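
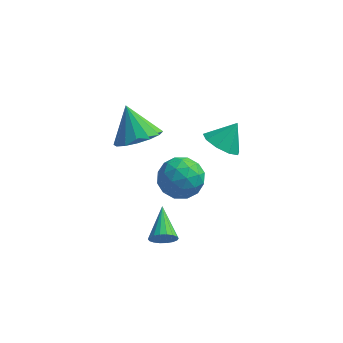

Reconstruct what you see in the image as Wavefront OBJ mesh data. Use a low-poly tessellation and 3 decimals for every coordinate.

v 0.182 0.171 -2.089
v 0.521 0.413 -2.535
v -0.122 1.629 -1.531
v 0.273 0.404 -2.646
v 0.008 0.348 -2.646
v -0.223 0.258 -2.536
v -0.374 0.15 -2.338
v -0.415 0.047 -2.09
v -0.337 -0.032 -1.842
v -0.156 -0.07 -1.643
v 0.091 -0.061 -1.533
v 0.357 -0.005 -1.532
v 0.588 0.085 -1.642
v 0.739 0.193 -1.841
v 0.78 0.296 -2.088
v 0.702 0.375 -2.336
v 1.972 3.42 1.275
v 2.687 3.515 0.788
v 2.528 4 2.205
v 2.326 3.981 0.713
v 1.799 4.185 0.9
v 1.353 4.031 1.262
v 1.197 3.591 1.631
v 1.403 3.07 1.832
v 1.876 2.713 1.773
v 2.393 2.687 1.48
v 2.714 3.003 1.092
v -1.102 1.839 2.786
v -0.371 2.549 2.727
v -1.738 2.601 4.054
v -0.762 2.73 2.422
v -1.245 2.672 2.214
v -1.688 2.391 2.16
v -1.975 1.962 2.274
v -2.027 1.501 2.524
v -1.832 1.13 2.845
v -1.441 0.949 3.15
v -0.959 1.007 3.358
v -0.515 1.288 3.412
v -0.228 1.716 3.299
v -0.176 2.178 3.048
v -0.052 4.092 -0.796
v 0.937 4.197 -1.168
v -0.297 2.743 -1.832
v 0.692 2.848 -2.204
v 0.531 2.528 -1.204
v 0.683 3.361 -0.564
v -0.043 3.579 -2.436
v 0.109 4.412 -1.796
v 0.943 3.88 -2.181
v 1.298 3.23 -1.419
v -0.658 3.71 -1.581
v -0.303 3.06 -0.819
v 0.464 4.263 -0.891
v 0.176 2.677 -2.109
v 0.081 2.489 -1.521
v 0.663 2.551 -1.739
v 0.314 3.772 -0.536
v 0.896 3.834 -0.754
v 0.657 2.852 -0.776
v -0.256 3.106 -2.246
v 0.326 3.168 -2.464
v -0.023 4.389 -1.261
v 0.559 4.451 -1.479
v -0.017 4.088 -2.224
v 1.049 4.138 -1.705
v 0.905 3.345 -2.314
v 0.473 3.775 -2.451
v 0.562 4.265 -2.074
v 1.258 3.757 -1.257
v 1.114 2.964 -1.866
v 1.019 2.775 -1.279
v 1.108 3.265 -0.902
v 1.261 3.57 -1.853
v -0.474 3.976 -1.134
v -0.618 3.183 -1.743
v -0.468 3.675 -2.098
v -0.379 4.165 -1.721
v -0.265 3.595 -0.686
v -0.409 2.802 -1.295
v 0.078 2.675 -0.926
v 0.167 3.165 -0.549
v -0.621 3.37 -1.147
f 2 1 4
f 2 4 3
f 4 1 5
f 4 5 3
f 5 1 6
f 5 6 3
f 6 1 7
f 6 7 3
f 7 1 8
f 7 8 3
f 8 1 9
f 8 9 3
f 9 1 10
f 9 10 3
f 10 1 11
f 10 11 3
f 11 1 12
f 11 12 3
f 12 1 13
f 12 13 3
f 13 1 14
f 13 14 3
f 14 1 15
f 14 15 3
f 15 1 16
f 15 16 3
f 16 1 2
f 16 2 3
f 18 17 20
f 18 20 19
f 20 17 21
f 20 21 19
f 21 17 22
f 21 22 19
f 22 17 23
f 22 23 19
f 23 17 24
f 23 24 19
f 24 17 25
f 24 25 19
f 25 17 26
f 25 26 19
f 26 17 27
f 26 27 19
f 27 17 18
f 27 18 19
f 29 28 31
f 29 31 30
f 31 28 32
f 31 32 30
f 32 28 33
f 32 33 30
f 33 28 34
f 33 34 30
f 34 28 35
f 34 35 30
f 35 28 36
f 35 36 30
f 36 28 37
f 36 37 30
f 37 28 38
f 37 38 30
f 38 28 39
f 38 39 30
f 39 28 40
f 39 40 30
f 40 28 41
f 40 41 30
f 41 28 29
f 41 29 30
f 42 79 58
f 79 53 82
f 58 82 47
f 79 82 58
f 42 58 54
f 58 47 59
f 54 59 43
f 58 59 54
f 42 54 63
f 54 43 64
f 63 64 49
f 54 64 63
f 42 63 75
f 63 49 78
f 75 78 52
f 63 78 75
f 42 75 79
f 75 52 83
f 79 83 53
f 75 83 79
f 43 59 70
f 59 47 73
f 70 73 51
f 59 73 70
f 47 82 60
f 82 53 81
f 60 81 46
f 82 81 60
f 53 83 80
f 83 52 76
f 80 76 44
f 83 76 80
f 52 78 77
f 78 49 65
f 77 65 48
f 78 65 77
f 49 64 69
f 64 43 66
f 69 66 50
f 64 66 69
f 45 71 57
f 71 51 72
f 57 72 46
f 71 72 57
f 45 57 55
f 57 46 56
f 55 56 44
f 57 56 55
f 45 55 62
f 55 44 61
f 62 61 48
f 55 61 62
f 45 62 67
f 62 48 68
f 67 68 50
f 62 68 67
f 45 67 71
f 67 50 74
f 71 74 51
f 67 74 71
f 46 72 60
f 72 51 73
f 60 73 47
f 72 73 60
f 44 56 80
f 56 46 81
f 80 81 53
f 56 81 80
f 48 61 77
f 61 44 76
f 77 76 52
f 61 76 77
f 50 68 69
f 68 48 65
f 69 65 49
f 68 65 69
f 51 74 70
f 74 50 66
f 70 66 43
f 74 66 70



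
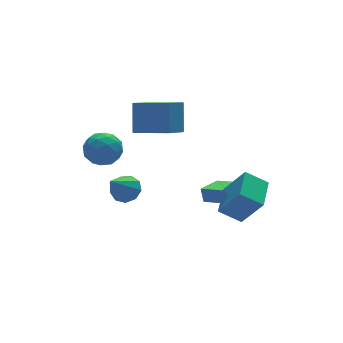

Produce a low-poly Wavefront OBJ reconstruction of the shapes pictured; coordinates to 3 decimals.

v -3.781 3.542 0.576
v -3.15 3.632 1.386
v -2.99 2.148 0.114
v -2.359 2.238 0.924
v -3.353 2.008 1.068
v -3.842 2.869 1.354
v -2.298 2.911 0.146
v -2.787 3.772 0.432
v -2.233 3.242 1.12
v -2.886 2.683 1.69
v -3.254 3.097 -0.19
v -3.907 2.538 0.38
v -3.534 3.709 1.021
v -2.606 2.071 0.479
v -3.19 1.935 0.564
v -2.819 1.988 1.04
v -3.941 3.261 1.002
v -3.57 3.314 1.478
v -3.69 2.359 1.292
v -2.57 2.466 0.022
v -2.199 2.519 0.498
v -3.321 3.792 0.46
v -2.95 3.845 0.936
v -2.45 3.421 0.208
v -2.625 3.533 1.341
v -2.161 2.713 1.07
v -2.125 3.109 0.613
v -2.412 3.615 0.78
v -3.008 3.204 1.676
v -2.544 2.385 1.405
v -3.128 2.25 1.49
v -3.415 2.756 1.657
v -2.47 2.975 1.52
v -3.596 3.395 0.095
v -3.132 2.576 -0.176
v -2.725 3.024 -0.157
v -3.012 3.53 0.01
v -3.979 3.067 0.43
v -3.515 2.247 0.159
v -3.728 2.165 0.72
v -4.015 2.671 0.887
v -3.67 2.805 -0.02
v -0.848 2.573 1.426
v -2.123 1.607 2.414
v -0.401 3.435 2.846
v -1.677 2.469 3.834
v 0.417 1.291 1.806
v -0.859 0.325 2.794
v 0.863 2.153 3.226
v -0.412 1.187 4.214
v -3.213 0.212 -0.279
v -2.568 0.055 0.15
v -4.347 -0.472 1.179
v -2.74 0.557 0.252
v -3.133 0.898 0.106
v -3.563 0.918 -0.22
v -3.83 0.608 -0.574
v -3.808 0.113 -0.789
v -3.507 -0.336 -0.765
v -3.068 -0.528 -0.514
v -2.698 -0.373 -0.153
v 2.091 -0.457 -2.883
v 2.091 -0.157 -2.13
v 1.352 0.975 -3.453
v 1.352 1.275 -2.701
v 3.308 0.085 -3.099
v 3.308 0.385 -2.347
v 2.569 1.517 -3.67
v 2.569 1.817 -2.917
v 1.525 -2.39 -2.607
v 0.585 -1.797 -1.894
v 2.585 -1.037 -2.334
v 1.645 -0.444 -1.621
v 2.195 -3.236 -1.019
v 1.255 -2.643 -0.306
v 3.255 -1.883 -0.746
v 2.315 -1.29 -0.033
f 1 38 17
f 38 12 41
f 17 41 6
f 38 41 17
f 1 17 13
f 17 6 18
f 13 18 2
f 17 18 13
f 1 13 22
f 13 2 23
f 22 23 8
f 13 23 22
f 1 22 34
f 22 8 37
f 34 37 11
f 22 37 34
f 1 34 38
f 34 11 42
f 38 42 12
f 34 42 38
f 2 18 29
f 18 6 32
f 29 32 10
f 18 32 29
f 6 41 19
f 41 12 40
f 19 40 5
f 41 40 19
f 12 42 39
f 42 11 35
f 39 35 3
f 42 35 39
f 11 37 36
f 37 8 24
f 36 24 7
f 37 24 36
f 8 23 28
f 23 2 25
f 28 25 9
f 23 25 28
f 4 30 16
f 30 10 31
f 16 31 5
f 30 31 16
f 4 16 14
f 16 5 15
f 14 15 3
f 16 15 14
f 4 14 21
f 14 3 20
f 21 20 7
f 14 20 21
f 4 21 26
f 21 7 27
f 26 27 9
f 21 27 26
f 4 26 30
f 26 9 33
f 30 33 10
f 26 33 30
f 5 31 19
f 31 10 32
f 19 32 6
f 31 32 19
f 3 15 39
f 15 5 40
f 39 40 12
f 15 40 39
f 7 20 36
f 20 3 35
f 36 35 11
f 20 35 36
f 9 27 28
f 27 7 24
f 28 24 8
f 27 24 28
f 10 33 29
f 33 9 25
f 29 25 2
f 33 25 29
f 44 46 43
f 47 44 43
f 43 46 45
f 45 47 43
f 44 50 46
f 48 44 47
f 48 50 44
f 46 50 45
f 49 47 45
f 45 50 49
f 49 48 47
f 50 48 49
f 52 51 54
f 52 54 53
f 54 51 55
f 54 55 53
f 55 51 56
f 55 56 53
f 56 51 57
f 56 57 53
f 57 51 58
f 57 58 53
f 58 51 59
f 58 59 53
f 59 51 60
f 59 60 53
f 60 51 61
f 60 61 53
f 61 51 52
f 61 52 53
f 63 65 62
f 66 63 62
f 62 65 64
f 64 66 62
f 63 69 65
f 67 63 66
f 67 69 63
f 65 69 64
f 68 66 64
f 64 69 68
f 68 67 66
f 69 67 68
f 71 73 70
f 74 71 70
f 70 73 72
f 72 74 70
f 71 77 73
f 75 71 74
f 75 77 71
f 73 77 72
f 76 74 72
f 72 77 76
f 76 75 74
f 77 75 76



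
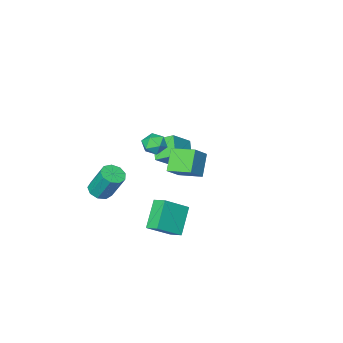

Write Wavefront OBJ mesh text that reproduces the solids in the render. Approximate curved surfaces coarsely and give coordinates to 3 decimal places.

v -3.287 -4.698 -1.533
v -4.055 -3.649 -0.846
v -2.669 -3.599 -2.519
v -3.437 -2.551 -1.832
v -1.843 -4.429 -0.328
v -2.611 -3.381 0.359
v -1.225 -3.331 -1.314
v -1.993 -2.282 -0.627
v 1.382 0.336 -1.797
v 1.201 1.226 -1.402
v -0.209 0.523 -2.945
v -0.389 1.413 -2.549
v 2.549 1.227 -3.271
v 2.369 2.117 -2.875
v 0.959 1.414 -4.418
v 0.778 2.304 -4.023
v 0.708 2.328 3.169
v 1.788 2.708 4.153
v -0.029 3.634 3.473
v 1.052 4.014 4.457
v 1.528 3.066 1.983
v 2.609 3.446 2.967
v 0.792 4.372 2.287
v 1.872 4.752 3.271
v -1.92 -3.525 0.198
v -1.611 -2.994 0.818
v -0.649 -3.546 -0.418
v -0.34 -3.015 0.202
v -0.558 -3.837 0.4
v -1.343 -3.824 0.78
v -0.917 -2.716 -0.38
v -1.702 -2.703 0
v -0.991 -2.494 0.46
v -0.769 -3.187 0.943
v -1.491 -3.353 -0.543
v -1.269 -4.046 -0.06
v 2.049 -4.486 -3.422
v 2.619 -3.92 -3.628
v 2.302 -2.907 -1.724
v 1.731 -3.474 -1.518
v 2.106 -3.751 -3.803
v 1.788 -2.739 -1.899
v 1.566 -3.927 -3.8
v 1.249 -2.914 -1.896
v 1.252 -4.364 -3.62
v 0.934 -3.351 -1.716
v 1.311 -4.859 -3.347
v 0.993 -3.846 -1.443
v 1.715 -5.179 -3.11
v 1.397 -4.166 -1.205
v 2.275 -5.175 -3.018
v 1.957 -4.162 -1.114
v 2.73 -4.849 -3.116
v 2.412 -3.836 -1.211
v 2.865 -4.353 -3.357
v 2.548 -3.341 -1.452
f 2 4 1
f 5 2 1
f 1 4 3
f 3 5 1
f 2 8 4
f 6 2 5
f 6 8 2
f 4 8 3
f 7 5 3
f 3 8 7
f 7 6 5
f 8 6 7
f 10 12 9
f 13 10 9
f 9 12 11
f 11 13 9
f 10 16 12
f 14 10 13
f 14 16 10
f 12 16 11
f 15 13 11
f 11 16 15
f 15 14 13
f 16 14 15
f 18 20 17
f 21 18 17
f 17 20 19
f 19 21 17
f 18 24 20
f 22 18 21
f 22 24 18
f 20 24 19
f 23 21 19
f 19 24 23
f 23 22 21
f 24 22 23
f 25 36 30
f 25 30 26
f 25 26 32
f 25 32 35
f 25 35 36
f 26 30 34
f 30 36 29
f 36 35 27
f 35 32 31
f 32 26 33
f 28 34 29
f 28 29 27
f 28 27 31
f 28 31 33
f 28 33 34
f 29 34 30
f 27 29 36
f 31 27 35
f 33 31 32
f 34 33 26
f 38 37 41
f 38 41 39
f 39 41 42
f 39 42 40
f 41 37 43
f 41 43 42
f 42 43 44
f 42 44 40
f 43 37 45
f 43 45 44
f 44 45 46
f 44 46 40
f 45 37 47
f 45 47 46
f 46 47 48
f 46 48 40
f 47 37 49
f 47 49 48
f 48 49 50
f 48 50 40
f 49 37 51
f 49 51 50
f 50 51 52
f 50 52 40
f 51 37 53
f 51 53 52
f 52 53 54
f 52 54 40
f 53 37 55
f 53 55 54
f 54 55 56
f 54 56 40
f 55 37 38
f 55 38 56
f 56 38 39
f 56 39 40



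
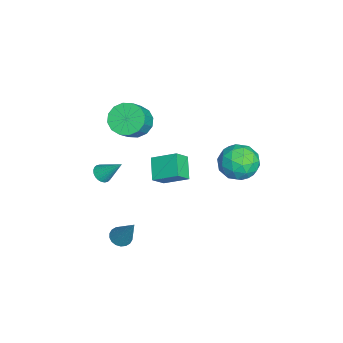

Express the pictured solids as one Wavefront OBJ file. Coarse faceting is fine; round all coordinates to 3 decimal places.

v -2.579 4.602 -1.999
v -1.539 4.358 -1.823
v -3.061 3.382 -0.837
v -2.021 3.138 -0.661
v -2.417 4.09 -0.331
v -2.119 4.844 -1.049
v -2.481 2.896 -1.611
v -2.183 3.65 -2.329
v -1.478 3.304 -1.583
v -1.439 4.042 -0.792
v -3.161 3.698 -1.868
v -3.122 4.436 -1.077
v -2.017 4.587 -2.013
v -2.583 3.153 -0.647
v -2.816 3.713 -0.453
v -2.205 3.569 -0.349
v -2.358 4.873 -1.558
v -1.746 4.73 -1.455
v -2.263 4.572 -0.577
v -2.854 3.01 -1.205
v -2.242 2.867 -1.102
v -2.395 4.171 -2.311
v -1.784 4.027 -2.207
v -2.337 3.168 -2.083
v -1.369 3.824 -1.769
v -1.653 3.107 -1.086
v -1.923 2.964 -1.644
v -1.748 3.408 -2.066
v -1.346 4.258 -1.304
v -1.63 3.541 -0.621
v -1.863 4.101 -0.426
v -1.687 4.544 -0.849
v -1.31 3.638 -1.163
v -2.97 4.199 -2.039
v -3.254 3.482 -1.356
v -2.913 3.196 -1.811
v -2.737 3.639 -2.234
v -2.947 4.633 -1.574
v -3.231 3.916 -0.891
v -2.852 4.332 -0.594
v -2.677 4.776 -1.016
v -3.29 4.102 -1.497
v 3.051 -1.265 -2.146
v 3.545 -1.237 -2.387
v 3.809 -0.595 -0.514
v 3.449 -1.016 -2.433
v 3.275 -0.845 -2.422
v 3.056 -0.757 -2.357
v 2.836 -0.77 -2.25
v 2.659 -0.88 -2.122
v 2.56 -1.067 -1.999
v 2.558 -1.293 -1.905
v 2.653 -1.514 -1.859
v 2.828 -1.685 -1.87
v 3.047 -1.773 -1.935
v 3.266 -1.76 -2.042
v 3.443 -1.65 -2.17
v 3.543 -1.463 -2.293
v -3.316 0.222 -2.324
v -3.011 1.445 -1.669
v -2.246 0.345 -3.052
v -1.941 1.568 -2.398
v -2.779 -0.288 -1.622
v -2.474 0.935 -0.968
v -1.709 -0.165 -2.351
v -1.404 1.058 -1.696
v -0.147 -2.361 -0.542
v 0.269 -2.211 -0.815
v 0.187 -1.419 0.482
v 0.128 -2.084 -0.886
v -0.056 -1.999 -0.904
v -0.253 -1.97 -0.867
v -0.434 -1.999 -0.781
v -0.571 -2.084 -0.658
v -0.644 -2.211 -0.517
v -0.641 -2.361 -0.38
v -0.563 -2.511 -0.268
v -0.421 -2.638 -0.197
v -0.238 -2.722 -0.179
v -0.04 -2.752 -0.216
v 0.141 -2.722 -0.303
v 0.278 -2.637 -0.425
v 0.351 -2.51 -0.566
v 0.348 -2.361 -0.703
v -1.227 -0.916 2.388
v -0.653 -1.176 1.746
v 0.262 -1.484 2.69
v -0.313 -1.224 3.332
v -0.566 -0.723 1.81
v 0.349 -1.031 2.753
v -0.656 -0.322 2.028
v 0.259 -0.629 2.972
v -0.899 -0.079 2.343
v 0.016 -0.387 3.287
v -1.231 -0.061 2.67
v -0.316 -0.369 3.614
v -1.561 -0.273 2.921
v -0.646 -0.58 3.865
v -1.802 -0.656 3.03
v -0.887 -0.964 3.974
v -1.889 -1.109 2.967
v -0.974 -1.417 3.91
v -1.799 -1.511 2.748
v -0.884 -1.818 3.692
v -1.556 -1.753 2.433
v -0.641 -2.061 3.377
v -1.224 -1.771 2.106
v -0.309 -2.079 3.05
v -0.894 -1.56 1.855
v 0.021 -1.867 2.799
f 1 38 17
f 38 12 41
f 17 41 6
f 38 41 17
f 1 17 13
f 17 6 18
f 13 18 2
f 17 18 13
f 1 13 22
f 13 2 23
f 22 23 8
f 13 23 22
f 1 22 34
f 22 8 37
f 34 37 11
f 22 37 34
f 1 34 38
f 34 11 42
f 38 42 12
f 34 42 38
f 2 18 29
f 18 6 32
f 29 32 10
f 18 32 29
f 6 41 19
f 41 12 40
f 19 40 5
f 41 40 19
f 12 42 39
f 42 11 35
f 39 35 3
f 42 35 39
f 11 37 36
f 37 8 24
f 36 24 7
f 37 24 36
f 8 23 28
f 23 2 25
f 28 25 9
f 23 25 28
f 4 30 16
f 30 10 31
f 16 31 5
f 30 31 16
f 4 16 14
f 16 5 15
f 14 15 3
f 16 15 14
f 4 14 21
f 14 3 20
f 21 20 7
f 14 20 21
f 4 21 26
f 21 7 27
f 26 27 9
f 21 27 26
f 4 26 30
f 26 9 33
f 30 33 10
f 26 33 30
f 5 31 19
f 31 10 32
f 19 32 6
f 31 32 19
f 3 15 39
f 15 5 40
f 39 40 12
f 15 40 39
f 7 20 36
f 20 3 35
f 36 35 11
f 20 35 36
f 9 27 28
f 27 7 24
f 28 24 8
f 27 24 28
f 10 33 29
f 33 9 25
f 29 25 2
f 33 25 29
f 44 43 46
f 44 46 45
f 46 43 47
f 46 47 45
f 47 43 48
f 47 48 45
f 48 43 49
f 48 49 45
f 49 43 50
f 49 50 45
f 50 43 51
f 50 51 45
f 51 43 52
f 51 52 45
f 52 43 53
f 52 53 45
f 53 43 54
f 53 54 45
f 54 43 55
f 54 55 45
f 55 43 56
f 55 56 45
f 56 43 57
f 56 57 45
f 57 43 58
f 57 58 45
f 58 43 44
f 58 44 45
f 60 62 59
f 63 60 59
f 59 62 61
f 61 63 59
f 60 66 62
f 64 60 63
f 64 66 60
f 62 66 61
f 65 63 61
f 61 66 65
f 65 64 63
f 66 64 65
f 68 67 70
f 68 70 69
f 70 67 71
f 70 71 69
f 71 67 72
f 71 72 69
f 72 67 73
f 72 73 69
f 73 67 74
f 73 74 69
f 74 67 75
f 74 75 69
f 75 67 76
f 75 76 69
f 76 67 77
f 76 77 69
f 77 67 78
f 77 78 69
f 78 67 79
f 78 79 69
f 79 67 80
f 79 80 69
f 80 67 81
f 80 81 69
f 81 67 82
f 81 82 69
f 82 67 83
f 82 83 69
f 83 67 84
f 83 84 69
f 84 67 68
f 84 68 69
f 86 85 89
f 86 89 87
f 87 89 90
f 87 90 88
f 89 85 91
f 89 91 90
f 90 91 92
f 90 92 88
f 91 85 93
f 91 93 92
f 92 93 94
f 92 94 88
f 93 85 95
f 93 95 94
f 94 95 96
f 94 96 88
f 95 85 97
f 95 97 96
f 96 97 98
f 96 98 88
f 97 85 99
f 97 99 98
f 98 99 100
f 98 100 88
f 99 85 101
f 99 101 100
f 100 101 102
f 100 102 88
f 101 85 103
f 101 103 102
f 102 103 104
f 102 104 88
f 103 85 105
f 103 105 104
f 104 105 106
f 104 106 88
f 105 85 107
f 105 107 106
f 106 107 108
f 106 108 88
f 107 85 109
f 107 109 108
f 108 109 110
f 108 110 88
f 109 85 86
f 109 86 110
f 110 86 87
f 110 87 88



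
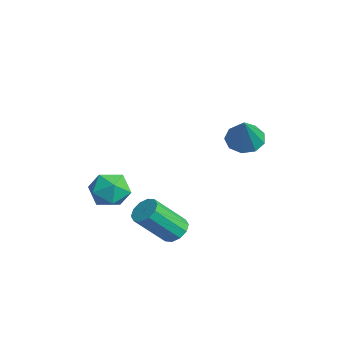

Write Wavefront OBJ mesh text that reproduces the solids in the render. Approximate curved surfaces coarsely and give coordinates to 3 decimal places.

v 1.862 1.193 0.379
v 2.277 0.907 0.019
v 2.578 0.847 1.481
v 2.388 1.313 0.074
v 2.253 1.662 0.272
v 1.934 1.793 0.52
v 1.582 1.642 0.702
v 1.36 1.282 0.733
v 1.373 0.88 0.598
v 1.615 0.625 0.36
v 1.972 0.636 0.132
v -0.208 -2.073 -2.971
v 0.277 -2.481 -2.576
v -1.037 -2.219 -2.104
v -0.552 -2.627 -1.709
v -0.438 -1.894 -1.798
v 0.074 -1.804 -2.334
v -0.834 -2.896 -2.346
v -0.322 -2.806 -2.882
v -0.11 -2.989 -2.19
v 0.135 -2.37 -1.852
v -0.895 -2.33 -2.828
v -0.65 -1.711 -2.49
v 1.698 -0.971 -3.283
v 1.909 -0.628 -2.971
v 1.892 -1.625 -1.864
v 1.682 -1.969 -2.177
v 1.596 -0.599 -2.95
v 1.579 -1.597 -1.843
v 1.322 -0.713 -3.057
v 1.305 -1.71 -1.95
v 1.192 -0.925 -3.25
v 1.175 -1.923 -2.143
v 1.255 -1.155 -3.456
v 1.238 -2.153 -2.349
v 1.488 -1.315 -3.596
v 1.471 -2.312 -2.489
v 1.801 -1.343 -3.617
v 1.784 -2.341 -2.51
v 2.075 -1.23 -3.51
v 2.058 -2.227 -2.403
v 2.205 -1.017 -3.317
v 2.188 -2.015 -2.21
v 2.142 -0.787 -3.111
v 2.125 -1.785 -2.004
f 2 1 4
f 2 4 3
f 4 1 5
f 4 5 3
f 5 1 6
f 5 6 3
f 6 1 7
f 6 7 3
f 7 1 8
f 7 8 3
f 8 1 9
f 8 9 3
f 9 1 10
f 9 10 3
f 10 1 11
f 10 11 3
f 11 1 2
f 11 2 3
f 12 23 17
f 12 17 13
f 12 13 19
f 12 19 22
f 12 22 23
f 13 17 21
f 17 23 16
f 23 22 14
f 22 19 18
f 19 13 20
f 15 21 16
f 15 16 14
f 15 14 18
f 15 18 20
f 15 20 21
f 16 21 17
f 14 16 23
f 18 14 22
f 20 18 19
f 21 20 13
f 25 24 28
f 25 28 26
f 26 28 29
f 26 29 27
f 28 24 30
f 28 30 29
f 29 30 31
f 29 31 27
f 30 24 32
f 30 32 31
f 31 32 33
f 31 33 27
f 32 24 34
f 32 34 33
f 33 34 35
f 33 35 27
f 34 24 36
f 34 36 35
f 35 36 37
f 35 37 27
f 36 24 38
f 36 38 37
f 37 38 39
f 37 39 27
f 38 24 40
f 38 40 39
f 39 40 41
f 39 41 27
f 40 24 42
f 40 42 41
f 41 42 43
f 41 43 27
f 42 24 44
f 42 44 43
f 43 44 45
f 43 45 27
f 44 24 25
f 44 25 45
f 45 25 26
f 45 26 27



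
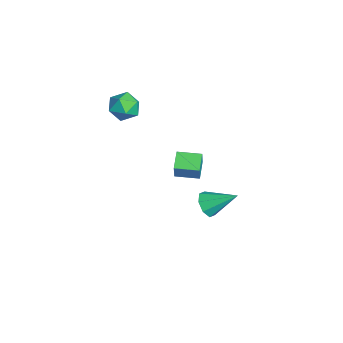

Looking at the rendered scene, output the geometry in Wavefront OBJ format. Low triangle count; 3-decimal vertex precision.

v -0.885 0.317 -2.858
v -0.229 0.327 -3.222
v -0.395 1.663 -1.942
v -0.629 0.647 -3.481
v -1.179 0.774 -3.374
v -1.556 0.633 -2.965
v -1.54 0.307 -2.493
v -1.14 -0.014 -2.235
v -0.59 -0.141 -2.341
v -0.213 0 -2.751
v 0.42 -1.302 1.848
v 0.793 -1.385 2.761
v 0.742 -0.209 1.816
v 1.115 -0.292 2.729
v 1.285 -1.568 1.471
v 1.658 -1.651 2.384
v 1.607 -0.475 1.439
v 1.98 -0.558 2.352
v -2.219 -2.723 3.934
v -1.723 -3.319 3.582
v -3.317 -3.261 3.298
v -2.821 -3.857 2.946
v -2.971 -3.868 3.785
v -2.292 -3.536 4.177
v -2.748 -3.044 2.703
v -2.069 -2.712 3.095
v -2.05 -3.518 2.821
v -2.188 -4.027 3.49
v -2.852 -2.553 3.39
v -2.99 -3.062 4.059
f 2 1 4
f 2 4 3
f 4 1 5
f 4 5 3
f 5 1 6
f 5 6 3
f 6 1 7
f 6 7 3
f 7 1 8
f 7 8 3
f 8 1 9
f 8 9 3
f 9 1 10
f 9 10 3
f 10 1 2
f 10 2 3
f 12 14 11
f 15 12 11
f 11 14 13
f 13 15 11
f 12 18 14
f 16 12 15
f 16 18 12
f 14 18 13
f 17 15 13
f 13 18 17
f 17 16 15
f 18 16 17
f 19 30 24
f 19 24 20
f 19 20 26
f 19 26 29
f 19 29 30
f 20 24 28
f 24 30 23
f 30 29 21
f 29 26 25
f 26 20 27
f 22 28 23
f 22 23 21
f 22 21 25
f 22 25 27
f 22 27 28
f 23 28 24
f 21 23 30
f 25 21 29
f 27 25 26
f 28 27 20



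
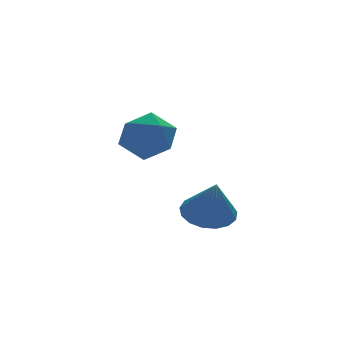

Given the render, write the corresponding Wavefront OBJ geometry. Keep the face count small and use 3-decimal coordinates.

v 1.079 -2.816 -1.998
v 1.829 -2.264 -1.691
v 1.001 -3.564 -0.462
v 1.45 -2.008 -1.585
v 0.987 -1.937 -1.574
v 0.544 -2.067 -1.66
v 0.224 -2.369 -1.823
v 0.1 -2.773 -2.026
v 0.2 -3.187 -2.223
v 0.501 -3.516 -2.368
v 0.934 -3.684 -2.428
v 1.401 -3.654 -2.39
v 1.794 -3.432 -2.262
v 2.022 -3.068 -2.073
v 2.035 -2.647 -1.867
v 0.466 1.939 -0.362
v 1.277 2.002 0.445
v -0.017 0.258 0.255
v 0.794 0.321 1.062
v -0.128 0.999 1.122
v 0.17 2.038 0.741
v 1.09 0.222 -0.041
v 1.388 1.261 -0.422
v 1.663 0.941 0.643
v 0.91 1.421 1.362
v 0.35 0.839 -0.662
v -0.403 1.319 0.057
f 2 1 4
f 2 4 3
f 4 1 5
f 4 5 3
f 5 1 6
f 5 6 3
f 6 1 7
f 6 7 3
f 7 1 8
f 7 8 3
f 8 1 9
f 8 9 3
f 9 1 10
f 9 10 3
f 10 1 11
f 10 11 3
f 11 1 12
f 11 12 3
f 12 1 13
f 12 13 3
f 13 1 14
f 13 14 3
f 14 1 15
f 14 15 3
f 15 1 2
f 15 2 3
f 16 27 21
f 16 21 17
f 16 17 23
f 16 23 26
f 16 26 27
f 17 21 25
f 21 27 20
f 27 26 18
f 26 23 22
f 23 17 24
f 19 25 20
f 19 20 18
f 19 18 22
f 19 22 24
f 19 24 25
f 20 25 21
f 18 20 27
f 22 18 26
f 24 22 23
f 25 24 17



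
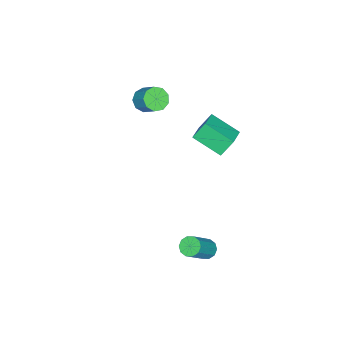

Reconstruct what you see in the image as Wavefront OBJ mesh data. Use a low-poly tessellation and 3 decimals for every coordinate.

v 3.305 1.941 -4.714
v 3.68 2.277 -4.982
v 4.971 2.034 -3.473
v 4.595 1.699 -3.206
v 3.479 2.48 -4.777
v 4.769 2.238 -3.268
v 3.211 2.478 -4.548
v 4.501 2.236 -3.039
v 2.979 2.271 -4.383
v 4.269 2.029 -2.874
v 2.871 1.938 -4.344
v 4.162 1.695 -2.835
v 2.929 1.606 -4.447
v 4.22 1.363 -2.938
v 3.131 1.402 -4.652
v 4.421 1.16 -3.143
v 3.399 1.404 -4.881
v 4.689 1.162 -3.372
v 3.631 1.611 -5.046
v 4.921 1.369 -3.537
v 3.738 1.945 -5.085
v 5.029 1.702 -3.576
v -1.349 -3.791 0.491
v -0.8 -3.614 0.06
v -0.422 -2.792 0.878
v -0.971 -2.969 1.309
v -1.192 -3.333 -0.042
v -0.814 -2.511 0.776
v -1.657 -3.266 0.106
v -1.279 -2.444 0.924
v -1.978 -3.445 0.434
v -1.6 -2.623 1.252
v -2.005 -3.786 0.788
v -1.627 -2.964 1.607
v -1.725 -4.129 1.004
v -1.347 -3.307 1.822
v -1.269 -4.314 0.979
v -0.891 -3.492 1.798
v -0.85 -4.254 0.726
v -0.473 -3.432 1.545
v -0.665 -3.978 0.363
v -0.288 -3.156 1.181
v -3.219 0.593 -1.909
v -3.206 -0.99 -1.118
v -1.994 0.833 -1.449
v -1.982 -0.75 -0.658
v -2.758 0.11 -2.882
v -2.746 -1.473 -2.091
v -1.534 0.35 -2.422
v -1.521 -1.233 -1.631
f 2 1 5
f 2 5 3
f 3 5 6
f 3 6 4
f 5 1 7
f 5 7 6
f 6 7 8
f 6 8 4
f 7 1 9
f 7 9 8
f 8 9 10
f 8 10 4
f 9 1 11
f 9 11 10
f 10 11 12
f 10 12 4
f 11 1 13
f 11 13 12
f 12 13 14
f 12 14 4
f 13 1 15
f 13 15 14
f 14 15 16
f 14 16 4
f 15 1 17
f 15 17 16
f 16 17 18
f 16 18 4
f 17 1 19
f 17 19 18
f 18 19 20
f 18 20 4
f 19 1 21
f 19 21 20
f 20 21 22
f 20 22 4
f 21 1 2
f 21 2 22
f 22 2 3
f 22 3 4
f 24 23 27
f 24 27 25
f 25 27 28
f 25 28 26
f 27 23 29
f 27 29 28
f 28 29 30
f 28 30 26
f 29 23 31
f 29 31 30
f 30 31 32
f 30 32 26
f 31 23 33
f 31 33 32
f 32 33 34
f 32 34 26
f 33 23 35
f 33 35 34
f 34 35 36
f 34 36 26
f 35 23 37
f 35 37 36
f 36 37 38
f 36 38 26
f 37 23 39
f 37 39 38
f 38 39 40
f 38 40 26
f 39 23 41
f 39 41 40
f 40 41 42
f 40 42 26
f 41 23 24
f 41 24 42
f 42 24 25
f 42 25 26
f 44 46 43
f 47 44 43
f 43 46 45
f 45 47 43
f 44 50 46
f 48 44 47
f 48 50 44
f 46 50 45
f 49 47 45
f 45 50 49
f 49 48 47
f 50 48 49



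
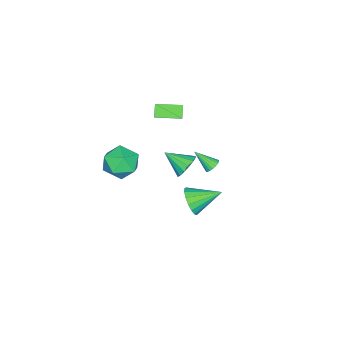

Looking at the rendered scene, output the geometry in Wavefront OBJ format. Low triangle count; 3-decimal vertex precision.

v -4.053 -0.733 -2.64
v -3.494 -0.75 -2.751
v -3.887 -1.887 -1.62
v -3.504 -0.594 -2.573
v -3.609 -0.462 -2.406
v -3.791 -0.377 -2.28
v -4.018 -0.353 -2.216
v -4.251 -0.395 -2.226
v -4.45 -0.495 -2.307
v -4.58 -0.637 -2.446
v -4.619 -0.795 -2.618
v -4.56 -0.942 -2.795
v -4.414 -1.053 -2.944
v -4.205 -1.109 -3.041
v -3.969 -1.099 -3.069
v -3.749 -1.027 -3.022
v -3.58 -0.903 -2.91
v 1.885 0.899 -0.155
v 2.289 1.485 -0.829
v 0.955 2.401 0.595
v 1.891 1.339 -1.03
v 1.492 1.093 -1.031
v 1.183 0.802 -0.832
v 1.035 0.533 -0.477
v 1.082 0.348 -0.049
v 1.313 0.289 0.356
v 1.675 0.37 0.643
v 2.085 0.572 0.747
v 2.449 0.849 0.645
v 2.685 1.137 0.36
v 2.737 1.371 -0.044
v 2.594 1.496 -0.473
v -2.781 -4.02 1.705
v -3.366 -4.277 2.394
v -3.519 -2.546 1.629
v -4.104 -2.803 2.318
v -1.876 -3.517 2.662
v -2.461 -3.774 3.351
v -2.614 -2.043 2.586
v -3.199 -2.3 3.275
v 2.822 -2.629 3.708
v 3.365 -1.756 3.072
v 4.555 -3.184 4.428
v 5.098 -2.311 3.792
v 4.382 -2.024 4.722
v 3.311 -1.681 4.278
v 4.609 -3.259 3.222
v 3.538 -2.916 2.778
v 4.47 -2.145 2.772
v 4.329 -1.382 3.699
v 3.591 -3.558 3.801
v 3.45 -2.795 4.728
v -1.55 -1.174 -0.772
v -0.75 -0.907 -0.458
v -1.41 -2.586 0.072
v -1.059 -0.752 -0.147
v -1.501 -0.71 -0.003
v -1.955 -0.792 -0.065
v -2.301 -0.977 -0.316
v -2.445 -1.214 -0.69
v -2.35 -1.441 -1.085
v -2.041 -1.597 -1.397
v -1.6 -1.639 -1.541
v -1.145 -1.557 -1.479
v -0.799 -1.372 -1.227
v -0.655 -1.134 -0.854
f 2 1 4
f 2 4 3
f 4 1 5
f 4 5 3
f 5 1 6
f 5 6 3
f 6 1 7
f 6 7 3
f 7 1 8
f 7 8 3
f 8 1 9
f 8 9 3
f 9 1 10
f 9 10 3
f 10 1 11
f 10 11 3
f 11 1 12
f 11 12 3
f 12 1 13
f 12 13 3
f 13 1 14
f 13 14 3
f 14 1 15
f 14 15 3
f 15 1 16
f 15 16 3
f 16 1 17
f 16 17 3
f 17 1 2
f 17 2 3
f 19 18 21
f 19 21 20
f 21 18 22
f 21 22 20
f 22 18 23
f 22 23 20
f 23 18 24
f 23 24 20
f 24 18 25
f 24 25 20
f 25 18 26
f 25 26 20
f 26 18 27
f 26 27 20
f 27 18 28
f 27 28 20
f 28 18 29
f 28 29 20
f 29 18 30
f 29 30 20
f 30 18 31
f 30 31 20
f 31 18 32
f 31 32 20
f 32 18 19
f 32 19 20
f 34 36 33
f 37 34 33
f 33 36 35
f 35 37 33
f 34 40 36
f 38 34 37
f 38 40 34
f 36 40 35
f 39 37 35
f 35 40 39
f 39 38 37
f 40 38 39
f 41 52 46
f 41 46 42
f 41 42 48
f 41 48 51
f 41 51 52
f 42 46 50
f 46 52 45
f 52 51 43
f 51 48 47
f 48 42 49
f 44 50 45
f 44 45 43
f 44 43 47
f 44 47 49
f 44 49 50
f 45 50 46
f 43 45 52
f 47 43 51
f 49 47 48
f 50 49 42
f 54 53 56
f 54 56 55
f 56 53 57
f 56 57 55
f 57 53 58
f 57 58 55
f 58 53 59
f 58 59 55
f 59 53 60
f 59 60 55
f 60 53 61
f 60 61 55
f 61 53 62
f 61 62 55
f 62 53 63
f 62 63 55
f 63 53 64
f 63 64 55
f 64 53 65
f 64 65 55
f 65 53 66
f 65 66 55
f 66 53 54
f 66 54 55



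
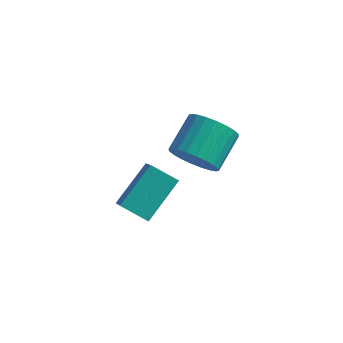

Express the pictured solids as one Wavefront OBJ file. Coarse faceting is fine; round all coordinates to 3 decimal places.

v -1.241 -4.185 -1.483
v -0.906 -3.129 -0.729
v -1.671 -3.51 -2.237
v -1.337 -2.454 -1.483
v -0.523 -4.146 -1.857
v -0.189 -3.09 -1.103
v -0.954 -3.471 -2.611
v -0.619 -2.415 -1.857
v -0.495 -1.422 -1.983
v 0.032 -1.25 -2.41
v 0.162 -0.246 -1.844
v -0.365 -0.418 -1.417
v -0.182 -1.146 -2.545
v -0.051 -0.142 -1.978
v -0.443 -1.084 -2.594
v -0.313 -0.08 -2.028
v -0.713 -1.074 -2.55
v -0.582 -0.07 -1.984
v -0.949 -1.117 -2.42
v -0.818 -0.113 -1.854
v -1.116 -1.206 -2.223
v -0.986 -0.202 -1.657
v -1.189 -1.328 -1.99
v -1.058 -0.324 -1.424
v -1.156 -1.464 -1.756
v -1.026 -0.46 -1.19
v -1.022 -1.594 -1.556
v -0.892 -0.59 -0.99
v -0.809 -1.698 -1.422
v -0.678 -0.694 -0.855
v -0.547 -1.76 -1.372
v -0.417 -0.756 -0.806
v -0.278 -1.77 -1.416
v -0.147 -0.766 -0.85
v -0.042 -1.727 -1.546
v 0.089 -0.723 -0.98
v 0.126 -1.638 -1.743
v 0.256 -0.634 -1.177
v 0.198 -1.516 -1.976
v 0.329 -0.512 -1.41
v 0.166 -1.38 -2.21
v 0.296 -0.376 -1.644
f 2 4 1
f 5 2 1
f 1 4 3
f 3 5 1
f 2 8 4
f 6 2 5
f 6 8 2
f 4 8 3
f 7 5 3
f 3 8 7
f 7 6 5
f 8 6 7
f 10 9 13
f 10 13 11
f 11 13 14
f 11 14 12
f 13 9 15
f 13 15 14
f 14 15 16
f 14 16 12
f 15 9 17
f 15 17 16
f 16 17 18
f 16 18 12
f 17 9 19
f 17 19 18
f 18 19 20
f 18 20 12
f 19 9 21
f 19 21 20
f 20 21 22
f 20 22 12
f 21 9 23
f 21 23 22
f 22 23 24
f 22 24 12
f 23 9 25
f 23 25 24
f 24 25 26
f 24 26 12
f 25 9 27
f 25 27 26
f 26 27 28
f 26 28 12
f 27 9 29
f 27 29 28
f 28 29 30
f 28 30 12
f 29 9 31
f 29 31 30
f 30 31 32
f 30 32 12
f 31 9 33
f 31 33 32
f 32 33 34
f 32 34 12
f 33 9 35
f 33 35 34
f 34 35 36
f 34 36 12
f 35 9 37
f 35 37 36
f 36 37 38
f 36 38 12
f 37 9 39
f 37 39 38
f 38 39 40
f 38 40 12
f 39 9 41
f 39 41 40
f 40 41 42
f 40 42 12
f 41 9 10
f 41 10 42
f 42 10 11
f 42 11 12



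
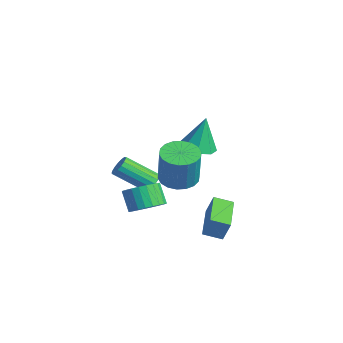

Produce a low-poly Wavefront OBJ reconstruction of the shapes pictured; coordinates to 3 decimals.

v -2.707 -0.924 -1.94
v -2.268 -0.824 -1.457
v -3.273 -2.296 -0.238
v -3.713 -2.396 -0.72
v -2.498 -0.616 -1.395
v -3.503 -2.088 -0.175
v -2.775 -0.478 -1.458
v -3.78 -1.951 -0.238
v -3.037 -0.443 -1.631
v -4.042 -1.915 -0.411
v -3.224 -0.518 -1.875
v -4.229 -1.99 -0.655
v -3.292 -0.685 -2.133
v -4.297 -2.158 -0.914
v -3.226 -0.908 -2.348
v -4.231 -2.38 -1.128
v -3.042 -1.134 -2.469
v -4.047 -2.606 -1.249
v -2.781 -1.312 -2.469
v -3.786 -2.784 -1.249
v -2.503 -1.401 -2.347
v -3.508 -2.873 -1.128
v -2.272 -1.381 -2.133
v -3.277 -2.853 -0.913
v -2.141 -1.256 -1.874
v -3.146 -2.728 -0.654
v -2.14 -1.055 -1.63
v -3.145 -2.527 -0.41
v 3.34 -1.181 -2.055
v 3.677 -0.928 -0.868
v 1.563 -0.037 -1.795
v 1.9 0.217 -0.608
v 3.86 -0.297 -2.392
v 4.197 -0.043 -1.205
v 2.083 0.848 -2.132
v 2.42 1.101 -0.945
v -0.691 0.632 1.511
v 0.208 0.153 1.666
v -0.749 1.168 3.509
v 0.3 0.909 1.465
v -0.188 1.504 1.292
v -0.97 1.587 1.246
v -1.589 1.111 1.356
v -1.682 0.354 1.556
v -1.194 -0.24 1.73
v -0.411 -0.323 1.775
v -0.309 -2.393 -1.948
v 0.189 -3.166 -1.53
v -0.652 -3.14 -0.475
v -1.151 -2.367 -0.892
v 0.386 -2.859 -1.381
v -0.456 -2.832 -0.326
v 0.476 -2.48 -1.319
v -0.365 -2.454 -0.264
v 0.447 -2.089 -1.352
v -0.394 -2.062 -0.297
v 0.303 -1.744 -1.475
v -0.539 -1.717 -0.42
v 0.066 -1.497 -1.671
v -0.776 -1.47 -0.616
v -0.229 -1.387 -1.909
v -1.07 -1.361 -0.854
v -0.535 -1.431 -2.152
v -1.377 -1.404 -1.097
v -0.808 -1.62 -2.365
v -1.649 -1.594 -1.31
v -1.004 -1.928 -2.514
v -1.846 -1.901 -1.459
v -1.095 -2.306 -2.576
v -1.936 -2.28 -1.521
v -1.066 -2.698 -2.543
v -1.907 -2.671 -1.488
v -0.921 -3.043 -2.42
v -1.763 -3.016 -1.365
v -0.684 -3.29 -2.224
v -1.526 -3.263 -1.169
v -0.39 -3.399 -1.986
v -1.231 -3.373 -0.931
v -0.083 -3.356 -1.743
v -0.925 -3.329 -0.688
v 2.564 -2.094 1.974
v 3.515 -1.746 1.782
v 3.986 -1.898 3.833
v 3.036 -2.246 4.026
v 3.28 -1.361 1.864
v 3.751 -1.513 3.916
v 2.903 -1.121 1.969
v 3.374 -1.273 4.02
v 2.46 -1.074 2.074
v 2.931 -1.226 4.125
v 2.037 -1.229 2.16
v 2.508 -1.381 4.211
v 1.718 -1.555 2.209
v 2.19 -1.707 4.26
v 1.568 -1.988 2.211
v 2.039 -2.14 4.262
v 1.614 -2.442 2.167
v 2.085 -2.594 4.218
v 1.849 -2.827 2.084
v 2.32 -2.979 4.136
v 2.226 -3.067 1.98
v 2.697 -3.219 4.031
v 2.669 -3.114 1.875
v 3.14 -3.266 3.926
v 3.092 -2.959 1.789
v 3.563 -3.111 3.84
v 3.41 -2.633 1.74
v 3.882 -2.785 3.791
v 3.561 -2.2 1.738
v 4.032 -2.352 3.789
f 2 1 5
f 2 5 3
f 3 5 6
f 3 6 4
f 5 1 7
f 5 7 6
f 6 7 8
f 6 8 4
f 7 1 9
f 7 9 8
f 8 9 10
f 8 10 4
f 9 1 11
f 9 11 10
f 10 11 12
f 10 12 4
f 11 1 13
f 11 13 12
f 12 13 14
f 12 14 4
f 13 1 15
f 13 15 14
f 14 15 16
f 14 16 4
f 15 1 17
f 15 17 16
f 16 17 18
f 16 18 4
f 17 1 19
f 17 19 18
f 18 19 20
f 18 20 4
f 19 1 21
f 19 21 20
f 20 21 22
f 20 22 4
f 21 1 23
f 21 23 22
f 22 23 24
f 22 24 4
f 23 1 25
f 23 25 24
f 24 25 26
f 24 26 4
f 25 1 27
f 25 27 26
f 26 27 28
f 26 28 4
f 27 1 2
f 27 2 28
f 28 2 3
f 28 3 4
f 30 32 29
f 33 30 29
f 29 32 31
f 31 33 29
f 30 36 32
f 34 30 33
f 34 36 30
f 32 36 31
f 35 33 31
f 31 36 35
f 35 34 33
f 36 34 35
f 38 37 40
f 38 40 39
f 40 37 41
f 40 41 39
f 41 37 42
f 41 42 39
f 42 37 43
f 42 43 39
f 43 37 44
f 43 44 39
f 44 37 45
f 44 45 39
f 45 37 46
f 45 46 39
f 46 37 38
f 46 38 39
f 48 47 51
f 48 51 49
f 49 51 52
f 49 52 50
f 51 47 53
f 51 53 52
f 52 53 54
f 52 54 50
f 53 47 55
f 53 55 54
f 54 55 56
f 54 56 50
f 55 47 57
f 55 57 56
f 56 57 58
f 56 58 50
f 57 47 59
f 57 59 58
f 58 59 60
f 58 60 50
f 59 47 61
f 59 61 60
f 60 61 62
f 60 62 50
f 61 47 63
f 61 63 62
f 62 63 64
f 62 64 50
f 63 47 65
f 63 65 64
f 64 65 66
f 64 66 50
f 65 47 67
f 65 67 66
f 66 67 68
f 66 68 50
f 67 47 69
f 67 69 68
f 68 69 70
f 68 70 50
f 69 47 71
f 69 71 70
f 70 71 72
f 70 72 50
f 71 47 73
f 71 73 72
f 72 73 74
f 72 74 50
f 73 47 75
f 73 75 74
f 74 75 76
f 74 76 50
f 75 47 77
f 75 77 76
f 76 77 78
f 76 78 50
f 77 47 79
f 77 79 78
f 78 79 80
f 78 80 50
f 79 47 48
f 79 48 80
f 80 48 49
f 80 49 50
f 82 81 85
f 82 85 83
f 83 85 86
f 83 86 84
f 85 81 87
f 85 87 86
f 86 87 88
f 86 88 84
f 87 81 89
f 87 89 88
f 88 89 90
f 88 90 84
f 89 81 91
f 89 91 90
f 90 91 92
f 90 92 84
f 91 81 93
f 91 93 92
f 92 93 94
f 92 94 84
f 93 81 95
f 93 95 94
f 94 95 96
f 94 96 84
f 95 81 97
f 95 97 96
f 96 97 98
f 96 98 84
f 97 81 99
f 97 99 98
f 98 99 100
f 98 100 84
f 99 81 101
f 99 101 100
f 100 101 102
f 100 102 84
f 101 81 103
f 101 103 102
f 102 103 104
f 102 104 84
f 103 81 105
f 103 105 104
f 104 105 106
f 104 106 84
f 105 81 107
f 105 107 106
f 106 107 108
f 106 108 84
f 107 81 109
f 107 109 108
f 108 109 110
f 108 110 84
f 109 81 82
f 109 82 110
f 110 82 83
f 110 83 84



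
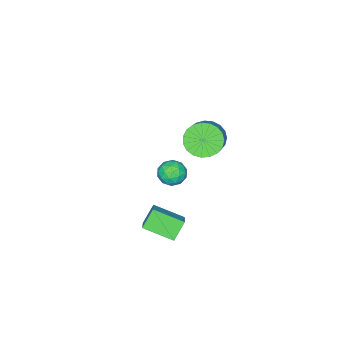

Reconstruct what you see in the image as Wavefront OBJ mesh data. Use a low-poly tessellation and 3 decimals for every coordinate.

v -1.345 -0.476 -2.515
v -0.884 -0.123 -3.048
v -0.976 -1.617 -2.952
v -0.515 -1.264 -3.485
v -0.332 -1.226 -2.719
v -0.56 -0.521 -2.449
v -1.3 -1.219 -3.551
v -1.528 -0.514 -3.281
v -0.856 -0.582 -3.689
v -0.258 -0.586 -3.175
v -1.602 -1.154 -2.825
v -1.004 -1.158 -2.311
v -1.146 -0.199 -2.743
v -0.714 -1.541 -3.257
v -0.606 -1.518 -2.807
v -0.335 -1.31 -3.12
v -0.956 -0.433 -2.391
v -0.685 -0.226 -2.704
v -0.361 -0.874 -2.511
v -1.175 -1.514 -3.296
v -0.904 -1.307 -3.609
v -1.525 -0.43 -2.88
v -1.254 -0.222 -3.193
v -1.499 -0.866 -3.489
v -0.859 -0.262 -3.433
v -0.643 -0.932 -3.69
v -1.104 -0.906 -3.729
v -1.238 -0.492 -3.57
v -0.508 -0.264 -3.131
v -0.291 -0.935 -3.388
v -0.184 -0.912 -2.938
v -0.318 -0.498 -2.779
v -0.492 -0.534 -3.507
v -1.569 -0.805 -2.612
v -1.352 -1.476 -2.869
v -1.542 -1.242 -3.221
v -1.676 -0.828 -3.062
v -1.217 -0.808 -2.31
v -1.001 -1.478 -2.567
v -0.622 -1.248 -2.43
v -0.756 -0.834 -2.271
v -1.368 -1.206 -2.493
v -0.159 1.93 2.055
v 0.353 2.238 1.317
v 1.531 3.037 2.466
v 1.019 2.73 3.205
v 0.099 2.535 1.37
v 1.277 3.335 2.519
v -0.2 2.728 1.542
v 0.978 3.528 2.691
v -0.492 2.783 1.803
v 0.687 3.583 2.952
v -0.726 2.691 2.107
v 0.452 3.491 3.256
v -0.862 2.467 2.403
v 0.316 3.266 3.552
v -0.877 2.15 2.638
v 0.302 2.95 3.787
v -0.767 1.795 2.773
v 0.411 2.595 3.922
v -0.553 1.464 2.783
v 0.626 2.263 3.933
v -0.27 1.213 2.668
v 0.908 2.012 3.817
v 0.032 1.086 2.447
v 1.21 1.886 3.596
v 0.301 1.105 2.158
v 1.479 1.905 3.307
v 0.49 1.267 1.851
v 1.668 2.067 3.001
v 0.567 1.543 1.58
v 1.745 2.343 2.729
v 0.518 1.887 1.391
v 1.697 2.687 2.54
v 2.734 0.496 -3.345
v 1.981 0.501 -2.476
v 2.063 1.871 -3.935
v 1.31 1.876 -3.066
v 3.49 1.144 -2.694
v 2.737 1.149 -1.825
v 2.819 2.519 -3.284
v 2.066 2.524 -2.415
f 1 38 17
f 38 12 41
f 17 41 6
f 38 41 17
f 1 17 13
f 17 6 18
f 13 18 2
f 17 18 13
f 1 13 22
f 13 2 23
f 22 23 8
f 13 23 22
f 1 22 34
f 22 8 37
f 34 37 11
f 22 37 34
f 1 34 38
f 34 11 42
f 38 42 12
f 34 42 38
f 2 18 29
f 18 6 32
f 29 32 10
f 18 32 29
f 6 41 19
f 41 12 40
f 19 40 5
f 41 40 19
f 12 42 39
f 42 11 35
f 39 35 3
f 42 35 39
f 11 37 36
f 37 8 24
f 36 24 7
f 37 24 36
f 8 23 28
f 23 2 25
f 28 25 9
f 23 25 28
f 4 30 16
f 30 10 31
f 16 31 5
f 30 31 16
f 4 16 14
f 16 5 15
f 14 15 3
f 16 15 14
f 4 14 21
f 14 3 20
f 21 20 7
f 14 20 21
f 4 21 26
f 21 7 27
f 26 27 9
f 21 27 26
f 4 26 30
f 26 9 33
f 30 33 10
f 26 33 30
f 5 31 19
f 31 10 32
f 19 32 6
f 31 32 19
f 3 15 39
f 15 5 40
f 39 40 12
f 15 40 39
f 7 20 36
f 20 3 35
f 36 35 11
f 20 35 36
f 9 27 28
f 27 7 24
f 28 24 8
f 27 24 28
f 10 33 29
f 33 9 25
f 29 25 2
f 33 25 29
f 44 43 47
f 44 47 45
f 45 47 48
f 45 48 46
f 47 43 49
f 47 49 48
f 48 49 50
f 48 50 46
f 49 43 51
f 49 51 50
f 50 51 52
f 50 52 46
f 51 43 53
f 51 53 52
f 52 53 54
f 52 54 46
f 53 43 55
f 53 55 54
f 54 55 56
f 54 56 46
f 55 43 57
f 55 57 56
f 56 57 58
f 56 58 46
f 57 43 59
f 57 59 58
f 58 59 60
f 58 60 46
f 59 43 61
f 59 61 60
f 60 61 62
f 60 62 46
f 61 43 63
f 61 63 62
f 62 63 64
f 62 64 46
f 63 43 65
f 63 65 64
f 64 65 66
f 64 66 46
f 65 43 67
f 65 67 66
f 66 67 68
f 66 68 46
f 67 43 69
f 67 69 68
f 68 69 70
f 68 70 46
f 69 43 71
f 69 71 70
f 70 71 72
f 70 72 46
f 71 43 73
f 71 73 72
f 72 73 74
f 72 74 46
f 73 43 44
f 73 44 74
f 74 44 45
f 74 45 46
f 76 78 75
f 79 76 75
f 75 78 77
f 77 79 75
f 76 82 78
f 80 76 79
f 80 82 76
f 78 82 77
f 81 79 77
f 77 82 81
f 81 80 79
f 82 80 81



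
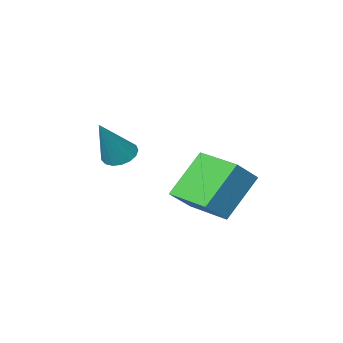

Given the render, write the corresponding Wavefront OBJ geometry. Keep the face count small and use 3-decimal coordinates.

v 1.216 1.932 1.14
v 1.701 1.975 0.843
v 2.044 2.268 2.54
v 1.6 2.229 0.842
v 1.412 2.415 0.909
v 1.179 2.49 1.029
v 0.954 2.437 1.174
v 0.789 2.269 1.312
v 0.723 2.023 1.41
v 0.769 1.757 1.447
v 0.918 1.531 1.413
v 1.135 1.396 1.317
v 1.371 1.385 1.181
v 1.571 1.499 1.035
v 1.69 1.712 0.913
v -1.29 1.672 -1.619
v -2.491 1.445 -0.243
v -1.604 3.24 -1.634
v -2.804 3.014 -0.258
v -0.456 1.846 -0.862
v -1.656 1.62 0.514
v -0.769 3.415 -0.877
v -1.97 3.188 0.499
f 2 1 4
f 2 4 3
f 4 1 5
f 4 5 3
f 5 1 6
f 5 6 3
f 6 1 7
f 6 7 3
f 7 1 8
f 7 8 3
f 8 1 9
f 8 9 3
f 9 1 10
f 9 10 3
f 10 1 11
f 10 11 3
f 11 1 12
f 11 12 3
f 12 1 13
f 12 13 3
f 13 1 14
f 13 14 3
f 14 1 15
f 14 15 3
f 15 1 2
f 15 2 3
f 17 19 16
f 20 17 16
f 16 19 18
f 18 20 16
f 17 23 19
f 21 17 20
f 21 23 17
f 19 23 18
f 22 20 18
f 18 23 22
f 22 21 20
f 23 21 22



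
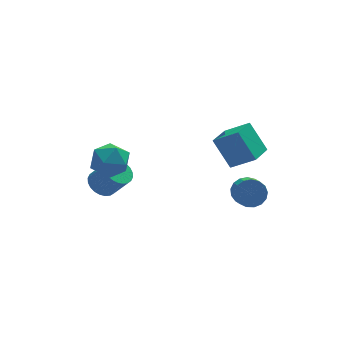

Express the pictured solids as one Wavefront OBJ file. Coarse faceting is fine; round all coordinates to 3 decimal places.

v -2.472 3.492 -1.888
v -1.926 3.022 -2.428
v -1.142 2.399 -1.092
v -1.688 2.868 -0.552
v -1.747 3.322 -2.393
v -0.962 2.699 -1.057
v -1.678 3.648 -2.281
v -0.894 3.025 -0.945
v -1.73 3.95 -2.11
v -0.946 3.327 -0.774
v -1.895 4.182 -1.905
v -1.111 3.559 -0.568
v -2.148 4.309 -1.697
v -1.364 3.686 -0.361
v -2.45 4.312 -1.518
v -1.666 3.688 -0.182
v -2.756 4.19 -1.396
v -1.972 3.566 -0.06
v -3.018 3.961 -1.348
v -2.234 3.338 -0.012
v -3.198 3.661 -1.383
v -2.413 3.038 -0.047
v -3.266 3.335 -1.495
v -2.482 2.712 -0.159
v -3.214 3.033 -1.666
v -2.43 2.41 -0.33
v -3.049 2.801 -1.872
v -2.265 2.178 -0.535
v -2.796 2.674 -2.079
v -2.012 2.051 -0.743
v -2.494 2.672 -2.258
v -1.71 2.048 -0.922
v -2.188 2.794 -2.38
v -1.404 2.17 -1.044
v 2.33 -0.852 3.864
v 3.44 -1.565 4.788
v 3.328 0.308 3.56
v 4.438 -0.405 4.483
v 2.982 -1.815 2.337
v 4.092 -2.528 3.26
v 3.98 -0.655 2.032
v 5.09 -1.368 2.956
v 3.804 -2.089 0.506
v 4.343 -1.78 1.101
v 4.234 -2.762 1.709
v 3.696 -3.071 1.114
v 3.972 -1.658 1.231
v 3.863 -2.64 1.839
v 3.562 -1.635 1.195
v 3.454 -2.617 1.803
v 3.208 -1.716 1.001
v 3.1 -2.698 1.61
v 2.991 -1.883 0.694
v 2.882 -2.864 1.302
v 2.96 -2.096 0.344
v 2.851 -3.078 0.952
v 3.122 -2.308 0.03
v 3.014 -3.29 0.639
v 3.441 -2.47 -0.174
v 3.332 -3.452 0.434
v 3.843 -2.545 -0.223
v 3.734 -3.526 0.386
v 4.236 -2.515 -0.104
v 4.127 -3.497 0.504
v 4.53 -2.387 0.154
v 4.421 -3.369 0.762
v 4.658 -2.192 0.492
v 4.549 -3.174 1.101
v 4.59 -1.973 0.834
v 4.482 -2.954 1.443
v -3.244 1.736 2.408
v -2.243 2.353 2.239
v -2.737 0.527 1.001
v -1.736 1.144 0.832
v -1.882 0.51 1.826
v -2.195 1.257 2.695
v -2.785 1.623 0.545
v -3.098 2.37 1.414
v -1.959 2.283 1.087
v -1.401 1.595 1.879
v -3.579 1.285 1.361
v -3.021 0.597 2.153
f 2 1 5
f 2 5 3
f 3 5 6
f 3 6 4
f 5 1 7
f 5 7 6
f 6 7 8
f 6 8 4
f 7 1 9
f 7 9 8
f 8 9 10
f 8 10 4
f 9 1 11
f 9 11 10
f 10 11 12
f 10 12 4
f 11 1 13
f 11 13 12
f 12 13 14
f 12 14 4
f 13 1 15
f 13 15 14
f 14 15 16
f 14 16 4
f 15 1 17
f 15 17 16
f 16 17 18
f 16 18 4
f 17 1 19
f 17 19 18
f 18 19 20
f 18 20 4
f 19 1 21
f 19 21 20
f 20 21 22
f 20 22 4
f 21 1 23
f 21 23 22
f 22 23 24
f 22 24 4
f 23 1 25
f 23 25 24
f 24 25 26
f 24 26 4
f 25 1 27
f 25 27 26
f 26 27 28
f 26 28 4
f 27 1 29
f 27 29 28
f 28 29 30
f 28 30 4
f 29 1 31
f 29 31 30
f 30 31 32
f 30 32 4
f 31 1 33
f 31 33 32
f 32 33 34
f 32 34 4
f 33 1 2
f 33 2 34
f 34 2 3
f 34 3 4
f 36 38 35
f 39 36 35
f 35 38 37
f 37 39 35
f 36 42 38
f 40 36 39
f 40 42 36
f 38 42 37
f 41 39 37
f 37 42 41
f 41 40 39
f 42 40 41
f 44 43 47
f 44 47 45
f 45 47 48
f 45 48 46
f 47 43 49
f 47 49 48
f 48 49 50
f 48 50 46
f 49 43 51
f 49 51 50
f 50 51 52
f 50 52 46
f 51 43 53
f 51 53 52
f 52 53 54
f 52 54 46
f 53 43 55
f 53 55 54
f 54 55 56
f 54 56 46
f 55 43 57
f 55 57 56
f 56 57 58
f 56 58 46
f 57 43 59
f 57 59 58
f 58 59 60
f 58 60 46
f 59 43 61
f 59 61 60
f 60 61 62
f 60 62 46
f 61 43 63
f 61 63 62
f 62 63 64
f 62 64 46
f 63 43 65
f 63 65 64
f 64 65 66
f 64 66 46
f 65 43 67
f 65 67 66
f 66 67 68
f 66 68 46
f 67 43 69
f 67 69 68
f 68 69 70
f 68 70 46
f 69 43 44
f 69 44 70
f 70 44 45
f 70 45 46
f 71 82 76
f 71 76 72
f 71 72 78
f 71 78 81
f 71 81 82
f 72 76 80
f 76 82 75
f 82 81 73
f 81 78 77
f 78 72 79
f 74 80 75
f 74 75 73
f 74 73 77
f 74 77 79
f 74 79 80
f 75 80 76
f 73 75 82
f 77 73 81
f 79 77 78
f 80 79 72



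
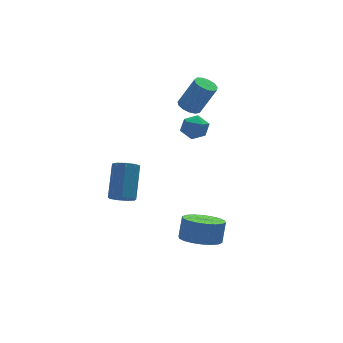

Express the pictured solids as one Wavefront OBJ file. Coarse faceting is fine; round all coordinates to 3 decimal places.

v 0.846 2.837 0.681
v 1.276 3.338 1.131
v 1.884 2.082 0.529
v 2.314 2.583 0.979
v 1.736 2.143 1.312
v 1.094 2.61 1.406
v 2.066 2.81 0.254
v 1.424 3.277 0.348
v 2.03 3.321 0.867
v 1.826 2.909 1.521
v 1.334 2.511 0.139
v 1.13 2.099 0.793
v -2.691 1.632 -2.663
v -2.098 1.263 -2.626
v -1.395 2.538 -1.141
v -1.989 2.908 -1.177
v -2.053 1.614 -2.949
v -1.35 2.889 -1.464
v -2.307 1.974 -3.138
v -1.604 3.249 -1.652
v -2.74 2.174 -3.104
v -2.037 3.449 -1.619
v -3.151 2.12 -2.864
v -2.448 3.396 -1.379
v -3.347 1.839 -2.53
v -2.644 3.114 -1.044
v -3.236 1.461 -2.258
v -2.533 2.736 -0.772
v -2.87 1.163 -2.175
v -2.167 2.438 -0.69
v -2.421 1.085 -2.321
v -1.718 2.36 -0.835
v 1.812 4.01 1.516
v 2.381 3.889 1.225
v 3.156 3.569 2.874
v 2.588 3.69 3.164
v 2.376 4.248 1.297
v 3.152 3.928 2.945
v 2.192 4.532 1.438
v 2.968 4.211 3.087
v 1.888 4.65 1.604
v 2.664 4.329 3.253
v 1.56 4.565 1.742
v 2.335 4.244 3.391
v 1.311 4.303 1.808
v 2.087 3.983 3.457
v 1.222 3.949 1.781
v 1.998 3.629 3.43
v 1.32 3.614 1.67
v 2.096 3.294 3.319
v 1.575 3.405 1.51
v 2.35 3.085 3.159
v 1.904 3.388 1.351
v 2.68 3.068 3
v 2.205 3.568 1.245
v 2.98 3.248 2.894
v 0.112 -1.574 -4.268
v 1.004 -2.16 -4.343
v 1.341 -1.792 -3.207
v 0.448 -1.206 -3.132
v 1.139 -1.738 -4.519
v 1.475 -1.371 -3.383
v 1.07 -1.284 -4.645
v 1.407 -0.917 -3.51
v 0.812 -0.888 -4.697
v 1.148 -0.52 -3.562
v 0.415 -0.627 -4.664
v 0.751 -0.26 -3.529
v -0.043 -0.554 -4.552
v 0.294 -0.186 -3.417
v -0.469 -0.683 -4.384
v -0.132 -0.315 -3.249
v -0.781 -0.988 -4.193
v -0.444 -0.62 -3.057
v -0.915 -1.409 -4.017
v -0.579 -1.042 -2.881
v -0.847 -1.863 -3.89
v -0.51 -1.496 -2.755
v -0.588 -2.26 -3.838
v -0.252 -1.892 -2.703
v -0.191 -2.52 -3.871
v 0.145 -2.153 -2.736
v 0.266 -2.594 -3.983
v 0.603 -2.226 -2.848
v 0.692 -2.465 -4.151
v 1.029 -2.097 -3.016
f 1 12 6
f 1 6 2
f 1 2 8
f 1 8 11
f 1 11 12
f 2 6 10
f 6 12 5
f 12 11 3
f 11 8 7
f 8 2 9
f 4 10 5
f 4 5 3
f 4 3 7
f 4 7 9
f 4 9 10
f 5 10 6
f 3 5 12
f 7 3 11
f 9 7 8
f 10 9 2
f 14 13 17
f 14 17 15
f 15 17 18
f 15 18 16
f 17 13 19
f 17 19 18
f 18 19 20
f 18 20 16
f 19 13 21
f 19 21 20
f 20 21 22
f 20 22 16
f 21 13 23
f 21 23 22
f 22 23 24
f 22 24 16
f 23 13 25
f 23 25 24
f 24 25 26
f 24 26 16
f 25 13 27
f 25 27 26
f 26 27 28
f 26 28 16
f 27 13 29
f 27 29 28
f 28 29 30
f 28 30 16
f 29 13 31
f 29 31 30
f 30 31 32
f 30 32 16
f 31 13 14
f 31 14 32
f 32 14 15
f 32 15 16
f 34 33 37
f 34 37 35
f 35 37 38
f 35 38 36
f 37 33 39
f 37 39 38
f 38 39 40
f 38 40 36
f 39 33 41
f 39 41 40
f 40 41 42
f 40 42 36
f 41 33 43
f 41 43 42
f 42 43 44
f 42 44 36
f 43 33 45
f 43 45 44
f 44 45 46
f 44 46 36
f 45 33 47
f 45 47 46
f 46 47 48
f 46 48 36
f 47 33 49
f 47 49 48
f 48 49 50
f 48 50 36
f 49 33 51
f 49 51 50
f 50 51 52
f 50 52 36
f 51 33 53
f 51 53 52
f 52 53 54
f 52 54 36
f 53 33 55
f 53 55 54
f 54 55 56
f 54 56 36
f 55 33 34
f 55 34 56
f 56 34 35
f 56 35 36
f 58 57 61
f 58 61 59
f 59 61 62
f 59 62 60
f 61 57 63
f 61 63 62
f 62 63 64
f 62 64 60
f 63 57 65
f 63 65 64
f 64 65 66
f 64 66 60
f 65 57 67
f 65 67 66
f 66 67 68
f 66 68 60
f 67 57 69
f 67 69 68
f 68 69 70
f 68 70 60
f 69 57 71
f 69 71 70
f 70 71 72
f 70 72 60
f 71 57 73
f 71 73 72
f 72 73 74
f 72 74 60
f 73 57 75
f 73 75 74
f 74 75 76
f 74 76 60
f 75 57 77
f 75 77 76
f 76 77 78
f 76 78 60
f 77 57 79
f 77 79 78
f 78 79 80
f 78 80 60
f 79 57 81
f 79 81 80
f 80 81 82
f 80 82 60
f 81 57 83
f 81 83 82
f 82 83 84
f 82 84 60
f 83 57 85
f 83 85 84
f 84 85 86
f 84 86 60
f 85 57 58
f 85 58 86
f 86 58 59
f 86 59 60



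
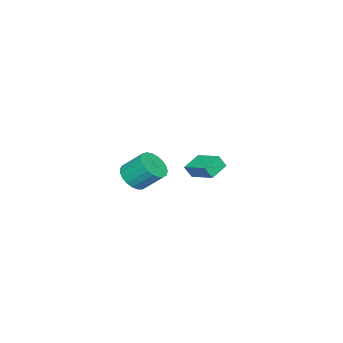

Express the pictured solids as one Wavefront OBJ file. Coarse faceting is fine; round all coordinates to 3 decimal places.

v 3.85 -0.965 2.173
v 4.662 -1.09 2.46
v 4.462 -0.059 3.474
v 3.65 0.065 3.187
v 4.709 -0.834 2.209
v 4.509 0.197 3.223
v 4.608 -0.6 1.951
v 4.408 0.431 2.966
v 4.376 -0.43 1.733
v 4.175 0.601 2.747
v 4.053 -0.352 1.59
v 3.852 0.679 2.604
v 3.694 -0.381 1.548
v 3.494 0.65 2.562
v 3.363 -0.51 1.614
v 3.163 0.521 2.628
v 3.116 -0.718 1.777
v 2.916 0.313 2.791
v 2.996 -0.969 2.008
v 2.796 0.062 3.022
v 3.024 -1.22 2.268
v 2.823 -0.189 3.282
v 3.194 -1.426 2.511
v 2.994 -0.395 3.525
v 3.478 -1.553 2.696
v 3.278 -0.522 3.71
v 3.826 -1.578 2.791
v 3.626 -0.547 3.805
v 4.179 -1.497 2.778
v 3.978 -0.466 3.792
v 4.474 -1.325 2.661
v 4.274 -0.294 3.675
v -3.531 -0.996 -0.449
v -3.326 -1.326 0.251
v -3.024 0.467 0.093
v -2.819 0.137 0.792
v -2.441 -1.217 -0.872
v -2.236 -1.547 -0.173
v -1.934 0.246 -0.331
v -1.729 -0.084 0.369
f 2 1 5
f 2 5 3
f 3 5 6
f 3 6 4
f 5 1 7
f 5 7 6
f 6 7 8
f 6 8 4
f 7 1 9
f 7 9 8
f 8 9 10
f 8 10 4
f 9 1 11
f 9 11 10
f 10 11 12
f 10 12 4
f 11 1 13
f 11 13 12
f 12 13 14
f 12 14 4
f 13 1 15
f 13 15 14
f 14 15 16
f 14 16 4
f 15 1 17
f 15 17 16
f 16 17 18
f 16 18 4
f 17 1 19
f 17 19 18
f 18 19 20
f 18 20 4
f 19 1 21
f 19 21 20
f 20 21 22
f 20 22 4
f 21 1 23
f 21 23 22
f 22 23 24
f 22 24 4
f 23 1 25
f 23 25 24
f 24 25 26
f 24 26 4
f 25 1 27
f 25 27 26
f 26 27 28
f 26 28 4
f 27 1 29
f 27 29 28
f 28 29 30
f 28 30 4
f 29 1 31
f 29 31 30
f 30 31 32
f 30 32 4
f 31 1 2
f 31 2 32
f 32 2 3
f 32 3 4
f 34 36 33
f 37 34 33
f 33 36 35
f 35 37 33
f 34 40 36
f 38 34 37
f 38 40 34
f 36 40 35
f 39 37 35
f 35 40 39
f 39 38 37
f 40 38 39



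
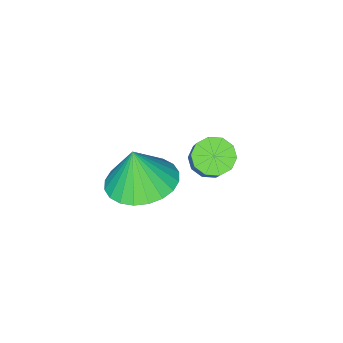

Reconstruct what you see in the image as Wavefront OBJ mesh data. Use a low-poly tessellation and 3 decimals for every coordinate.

v -2.281 -0.535 0.793
v -1.715 -0.706 0.606
v -1.093 0.043 1.799
v -1.659 0.215 1.987
v -1.799 -0.371 0.439
v -1.177 0.378 1.633
v -2.067 -0.099 0.408
v -1.445 0.65 1.601
v -2.416 0.007 0.524
v -1.794 0.756 1.717
v -2.714 -0.094 0.743
v -2.092 0.655 1.936
v -2.847 -0.363 0.981
v -2.225 0.386 2.174
v -2.763 -0.698 1.147
v -2.141 0.051 2.341
v -2.495 -0.97 1.179
v -1.873 -0.221 2.372
v -2.146 -1.076 1.063
v -1.524 -0.327 2.256
v -1.848 -0.975 0.844
v -1.226 -0.226 2.037
v 0.629 -0.168 2.326
v 1.456 0.412 2.34
v 0.751 -0.372 3.574
v 1.175 0.678 2.412
v 0.81 0.815 2.47
v 0.418 0.803 2.506
v 0.058 0.643 2.515
v -0.215 0.36 2.495
v -0.36 -0.004 2.45
v -0.354 -0.393 2.385
v -0.198 -0.747 2.312
v 0.084 -1.013 2.241
v 0.448 -1.151 2.183
v 0.84 -1.139 2.146
v 1.2 -0.979 2.138
v 1.474 -0.695 2.157
v 1.618 -0.332 2.203
v 1.612 0.057 2.267
f 2 1 5
f 2 5 3
f 3 5 6
f 3 6 4
f 5 1 7
f 5 7 6
f 6 7 8
f 6 8 4
f 7 1 9
f 7 9 8
f 8 9 10
f 8 10 4
f 9 1 11
f 9 11 10
f 10 11 12
f 10 12 4
f 11 1 13
f 11 13 12
f 12 13 14
f 12 14 4
f 13 1 15
f 13 15 14
f 14 15 16
f 14 16 4
f 15 1 17
f 15 17 16
f 16 17 18
f 16 18 4
f 17 1 19
f 17 19 18
f 18 19 20
f 18 20 4
f 19 1 21
f 19 21 20
f 20 21 22
f 20 22 4
f 21 1 2
f 21 2 22
f 22 2 3
f 22 3 4
f 24 23 26
f 24 26 25
f 26 23 27
f 26 27 25
f 27 23 28
f 27 28 25
f 28 23 29
f 28 29 25
f 29 23 30
f 29 30 25
f 30 23 31
f 30 31 25
f 31 23 32
f 31 32 25
f 32 23 33
f 32 33 25
f 33 23 34
f 33 34 25
f 34 23 35
f 34 35 25
f 35 23 36
f 35 36 25
f 36 23 37
f 36 37 25
f 37 23 38
f 37 38 25
f 38 23 39
f 38 39 25
f 39 23 40
f 39 40 25
f 40 23 24
f 40 24 25



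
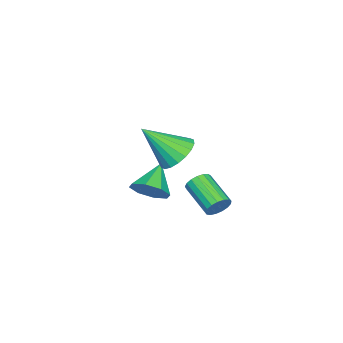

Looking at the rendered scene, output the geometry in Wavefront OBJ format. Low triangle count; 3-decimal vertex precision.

v -0.507 3.723 0.613
v 0.349 3.825 0.392
v -0.013 2.477 1.947
v 0.297 4.102 0.671
v 0.085 4.304 0.937
v -0.245 4.39 1.14
v -0.625 4.345 1.239
v -0.983 4.176 1.213
v -1.246 3.918 1.069
v -1.363 3.62 0.834
v -1.31 3.343 0.556
v -1.098 3.142 0.289
v -0.769 3.055 0.087
v -0.388 3.101 -0.012
v -0.03 3.269 0.014
v 0.233 3.528 0.158
v -3.256 4.303 -3.959
v -2.809 4.193 -3.589
v -3.658 2.966 -2.932
v -4.104 3.077 -3.301
v -2.969 4.378 -3.449
v -3.818 3.152 -2.791
v -3.194 4.547 -3.425
v -4.043 3.32 -2.767
v -3.434 4.66 -3.523
v -4.282 3.433 -2.866
v -3.632 4.691 -3.722
v -4.481 3.464 -3.064
v -3.745 4.633 -3.974
v -4.593 3.406 -3.317
v -3.745 4.5 -4.223
v -4.594 3.273 -3.566
v -3.633 4.322 -4.412
v -4.482 3.095 -3.754
v -3.435 4.139 -4.496
v -4.283 2.912 -3.839
v -3.196 3.994 -4.458
v -4.044 2.768 -3.8
v -2.97 3.92 -4.305
v -3.819 2.694 -3.647
v -2.81 3.934 -4.073
v -3.658 2.707 -3.415
v -2.752 4.032 -3.814
v -3.6 2.806 -3.157
v -1.544 2.112 -2.533
v -1.051 2.157 -1.841
v -2.756 2.088 -1.667
v -1.222 2.744 -2.064
v -1.581 2.961 -2.561
v -1.918 2.681 -3.041
v -2.036 2.068 -3.224
v -1.866 1.481 -3.002
v -1.507 1.263 -2.504
v -1.169 1.543 -2.024
f 2 1 4
f 2 4 3
f 4 1 5
f 4 5 3
f 5 1 6
f 5 6 3
f 6 1 7
f 6 7 3
f 7 1 8
f 7 8 3
f 8 1 9
f 8 9 3
f 9 1 10
f 9 10 3
f 10 1 11
f 10 11 3
f 11 1 12
f 11 12 3
f 12 1 13
f 12 13 3
f 13 1 14
f 13 14 3
f 14 1 15
f 14 15 3
f 15 1 16
f 15 16 3
f 16 1 2
f 16 2 3
f 18 17 21
f 18 21 19
f 19 21 22
f 19 22 20
f 21 17 23
f 21 23 22
f 22 23 24
f 22 24 20
f 23 17 25
f 23 25 24
f 24 25 26
f 24 26 20
f 25 17 27
f 25 27 26
f 26 27 28
f 26 28 20
f 27 17 29
f 27 29 28
f 28 29 30
f 28 30 20
f 29 17 31
f 29 31 30
f 30 31 32
f 30 32 20
f 31 17 33
f 31 33 32
f 32 33 34
f 32 34 20
f 33 17 35
f 33 35 34
f 34 35 36
f 34 36 20
f 35 17 37
f 35 37 36
f 36 37 38
f 36 38 20
f 37 17 39
f 37 39 38
f 38 39 40
f 38 40 20
f 39 17 41
f 39 41 40
f 40 41 42
f 40 42 20
f 41 17 43
f 41 43 42
f 42 43 44
f 42 44 20
f 43 17 18
f 43 18 44
f 44 18 19
f 44 19 20
f 46 45 48
f 46 48 47
f 48 45 49
f 48 49 47
f 49 45 50
f 49 50 47
f 50 45 51
f 50 51 47
f 51 45 52
f 51 52 47
f 52 45 53
f 52 53 47
f 53 45 54
f 53 54 47
f 54 45 46
f 54 46 47



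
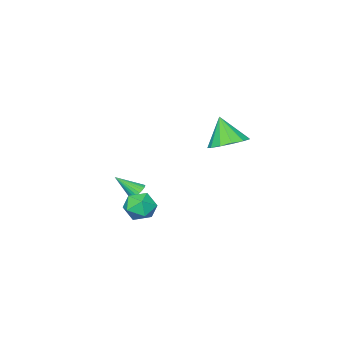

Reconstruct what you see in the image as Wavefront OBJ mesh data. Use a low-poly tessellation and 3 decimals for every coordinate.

v -0.686 3.802 2.189
v 0.201 4.193 2.433
v -0.754 3.078 3.591
v -0.188 4.563 2.605
v -0.735 4.691 2.645
v -1.267 4.537 2.54
v -1.614 4.149 2.323
v -1.667 3.652 2.064
v -1.408 3.202 1.844
v -0.92 2.943 1.734
v -0.358 2.956 1.768
v 0.1 3.239 1.935
v 0.308 3.699 2.183
v 0.068 -0.272 -3.226
v 0.885 -0.214 -3.635
v 0.195 -1.746 -3.185
v 1.012 -1.688 -3.594
v 0.907 -1.389 -2.735
v 0.829 -0.478 -2.761
v 0.251 -1.482 -4.059
v 0.173 -0.571 -4.085
v 0.998 -0.961 -4.15
v 1.403 -0.904 -3.332
v -0.323 -1.056 -3.488
v 0.082 -0.999 -2.67
v -0.33 -2.176 -3.225
v 0.07 -2.231 -3.584
v 0.39 -3.024 -2.295
v 0.134 -2.06 -3.478
v 0.126 -1.907 -3.333
v 0.05 -1.795 -3.172
v -0.085 -1.741 -3.018
v -0.256 -1.753 -2.897
v -0.439 -1.83 -2.825
v -0.605 -1.959 -2.814
v -0.729 -2.121 -2.866
v -0.793 -2.292 -2.973
v -0.786 -2.444 -3.118
v -0.709 -2.556 -3.279
v -0.575 -2.61 -3.432
v -0.403 -2.598 -3.554
v -0.22 -2.522 -3.625
v -0.054 -2.393 -3.636
f 2 1 4
f 2 4 3
f 4 1 5
f 4 5 3
f 5 1 6
f 5 6 3
f 6 1 7
f 6 7 3
f 7 1 8
f 7 8 3
f 8 1 9
f 8 9 3
f 9 1 10
f 9 10 3
f 10 1 11
f 10 11 3
f 11 1 12
f 11 12 3
f 12 1 13
f 12 13 3
f 13 1 2
f 13 2 3
f 14 25 19
f 14 19 15
f 14 15 21
f 14 21 24
f 14 24 25
f 15 19 23
f 19 25 18
f 25 24 16
f 24 21 20
f 21 15 22
f 17 23 18
f 17 18 16
f 17 16 20
f 17 20 22
f 17 22 23
f 18 23 19
f 16 18 25
f 20 16 24
f 22 20 21
f 23 22 15
f 27 26 29
f 27 29 28
f 29 26 30
f 29 30 28
f 30 26 31
f 30 31 28
f 31 26 32
f 31 32 28
f 32 26 33
f 32 33 28
f 33 26 34
f 33 34 28
f 34 26 35
f 34 35 28
f 35 26 36
f 35 36 28
f 36 26 37
f 36 37 28
f 37 26 38
f 37 38 28
f 38 26 39
f 38 39 28
f 39 26 40
f 39 40 28
f 40 26 41
f 40 41 28
f 41 26 42
f 41 42 28
f 42 26 43
f 42 43 28
f 43 26 27
f 43 27 28



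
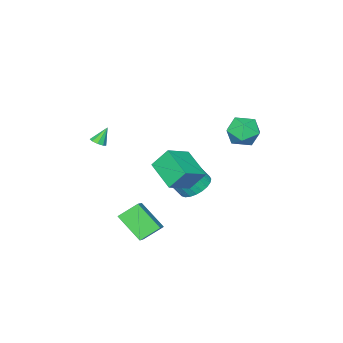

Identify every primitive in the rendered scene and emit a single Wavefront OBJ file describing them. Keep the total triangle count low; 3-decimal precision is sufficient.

v 2.668 -3.856 0.558
v 3.115 -3.858 0.824
v 2.072 -3.684 1.562
v 3.037 -3.527 0.721
v 2.786 -3.349 0.542
v 2.48 -3.409 0.37
v 2.262 -3.678 0.286
v 2.235 -4.029 0.33
v 2.41 -4.3 0.48
v 2.706 -4.363 0.667
v 2.985 -4.188 0.803
v -4.101 1.909 1.829
v -3.564 2.705 1.204
v -3.256 0.575 0.856
v -2.719 1.371 0.231
v -2.447 1.23 1.336
v -2.969 2.055 1.937
v -3.851 1.225 0.123
v -4.373 2.05 0.724
v -3.409 2.283 0.15
v -2.542 2.286 0.899
v -4.278 0.994 1.161
v -3.411 0.997 1.91
v -1.818 -0.513 -3.743
v -0.956 -0.809 -4.304
v -0.42 -1.343 -3.198
v -1.282 -1.047 -2.637
v -0.843 -0.428 -4.175
v -0.307 -0.963 -3.069
v -0.878 -0.061 -3.98
v -0.342 -0.595 -2.875
v -1.056 0.238 -3.749
v -0.52 -0.297 -2.644
v -1.35 0.423 -3.517
v -0.814 -0.112 -2.412
v -1.715 0.465 -3.32
v -1.179 -0.07 -2.214
v -2.096 0.358 -3.187
v -1.56 -0.177 -2.081
v -2.435 0.119 -3.138
v -1.899 -0.416 -2.033
v -2.68 -0.217 -3.182
v -2.144 -0.751 -2.076
v -2.793 -0.597 -3.311
v -2.257 -1.132 -2.205
v -2.758 -0.965 -3.505
v -2.222 -1.499 -2.4
v -2.58 -1.263 -3.736
v -2.044 -1.798 -2.631
v -2.286 -1.448 -3.968
v -1.75 -1.983 -2.863
v -1.921 -1.49 -4.166
v -1.385 -2.025 -3.06
v -1.54 -1.383 -4.299
v -1.004 -1.918 -3.193
v -1.201 -1.144 -4.347
v -0.665 -1.679 -3.242
v 2.573 4.234 1.321
v 2.084 2.496 2.134
v 4.111 4.16 2.087
v 3.622 2.422 2.9
v 3.118 3.538 0.16
v 2.629 1.8 0.973
v 4.656 3.464 0.926
v 4.167 1.726 1.739
v 3.999 -0.74 -3.493
v 3.013 -0.147 -2.694
v 3.874 0.81 -4.797
v 2.889 1.403 -3.999
v 5.011 -0.043 -2.761
v 4.026 0.55 -1.963
v 4.887 1.507 -4.066
v 3.901 2.1 -3.267
f 2 1 4
f 2 4 3
f 4 1 5
f 4 5 3
f 5 1 6
f 5 6 3
f 6 1 7
f 6 7 3
f 7 1 8
f 7 8 3
f 8 1 9
f 8 9 3
f 9 1 10
f 9 10 3
f 10 1 11
f 10 11 3
f 11 1 2
f 11 2 3
f 12 23 17
f 12 17 13
f 12 13 19
f 12 19 22
f 12 22 23
f 13 17 21
f 17 23 16
f 23 22 14
f 22 19 18
f 19 13 20
f 15 21 16
f 15 16 14
f 15 14 18
f 15 18 20
f 15 20 21
f 16 21 17
f 14 16 23
f 18 14 22
f 20 18 19
f 21 20 13
f 25 24 28
f 25 28 26
f 26 28 29
f 26 29 27
f 28 24 30
f 28 30 29
f 29 30 31
f 29 31 27
f 30 24 32
f 30 32 31
f 31 32 33
f 31 33 27
f 32 24 34
f 32 34 33
f 33 34 35
f 33 35 27
f 34 24 36
f 34 36 35
f 35 36 37
f 35 37 27
f 36 24 38
f 36 38 37
f 37 38 39
f 37 39 27
f 38 24 40
f 38 40 39
f 39 40 41
f 39 41 27
f 40 24 42
f 40 42 41
f 41 42 43
f 41 43 27
f 42 24 44
f 42 44 43
f 43 44 45
f 43 45 27
f 44 24 46
f 44 46 45
f 45 46 47
f 45 47 27
f 46 24 48
f 46 48 47
f 47 48 49
f 47 49 27
f 48 24 50
f 48 50 49
f 49 50 51
f 49 51 27
f 50 24 52
f 50 52 51
f 51 52 53
f 51 53 27
f 52 24 54
f 52 54 53
f 53 54 55
f 53 55 27
f 54 24 56
f 54 56 55
f 55 56 57
f 55 57 27
f 56 24 25
f 56 25 57
f 57 25 26
f 57 26 27
f 59 61 58
f 62 59 58
f 58 61 60
f 60 62 58
f 59 65 61
f 63 59 62
f 63 65 59
f 61 65 60
f 64 62 60
f 60 65 64
f 64 63 62
f 65 63 64
f 67 69 66
f 70 67 66
f 66 69 68
f 68 70 66
f 67 73 69
f 71 67 70
f 71 73 67
f 69 73 68
f 72 70 68
f 68 73 72
f 72 71 70
f 73 71 72

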